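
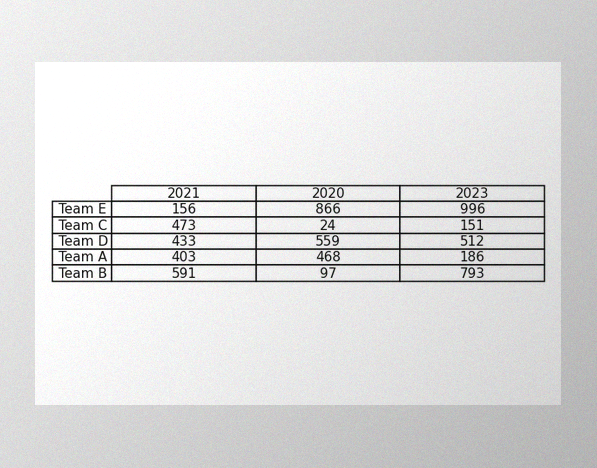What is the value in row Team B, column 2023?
793

The image has some photo noise and uneven lighting. The (Team B, 2023) cell reads 793.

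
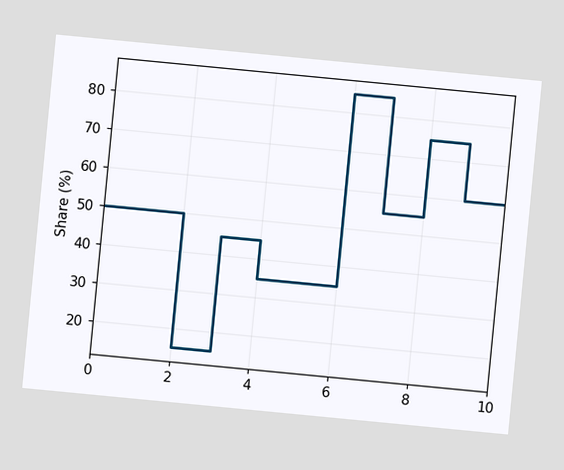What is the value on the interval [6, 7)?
The chart is tilted about 5° clockwise. On [6, 7) the step sits at 85%.

85%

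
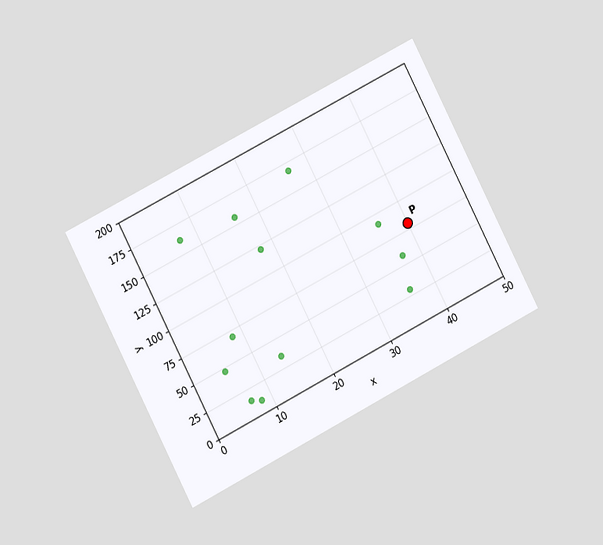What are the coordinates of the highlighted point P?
The chart is tilted about 27° counter-clockwise and viewed at a slight angle. Following the gridlines from P to each axis, P sits at (40, 80).

(40, 80)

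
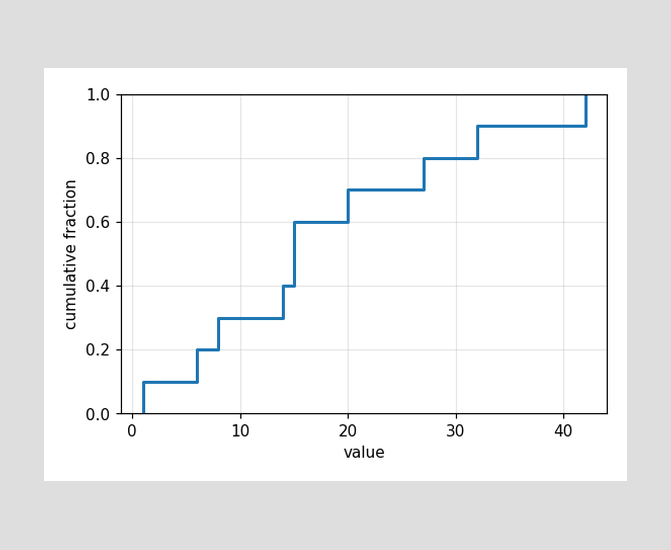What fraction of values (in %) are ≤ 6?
20%

At x=6 the ECDF step is at 20%.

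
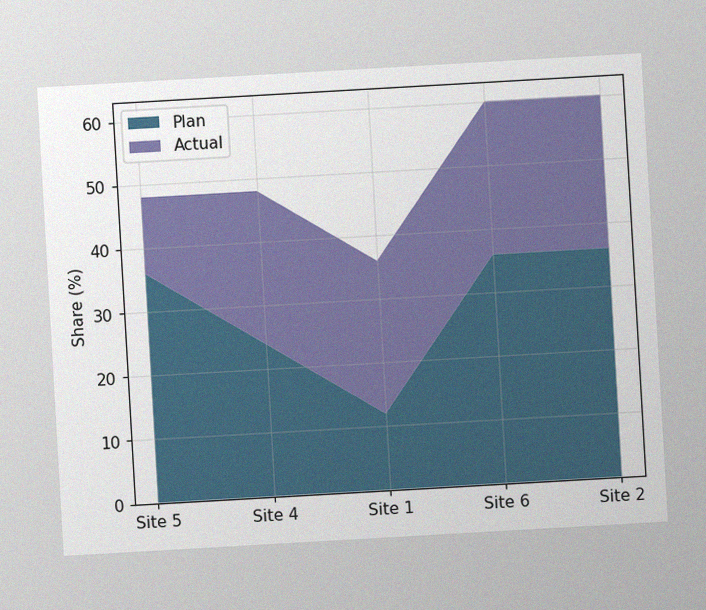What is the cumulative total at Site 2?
The chart is tilted about 3° counter-clockwise, with some photo noise. The stacked total at Site 2 reaches 60%.

60%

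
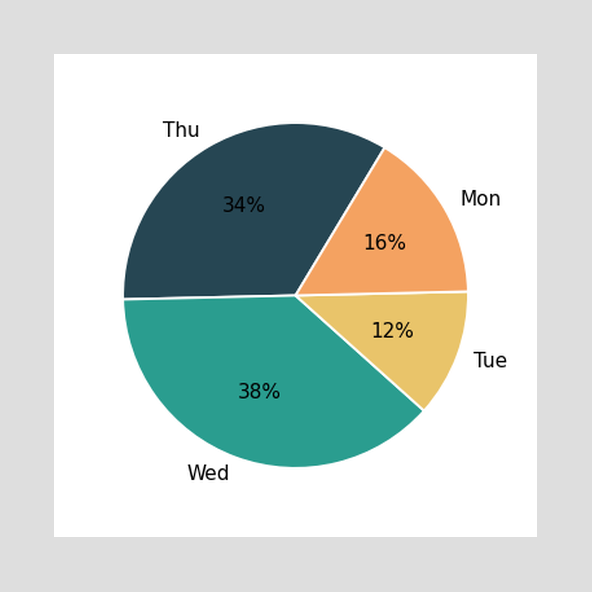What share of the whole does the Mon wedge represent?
The Mon slice takes up 16% of the pie.

16%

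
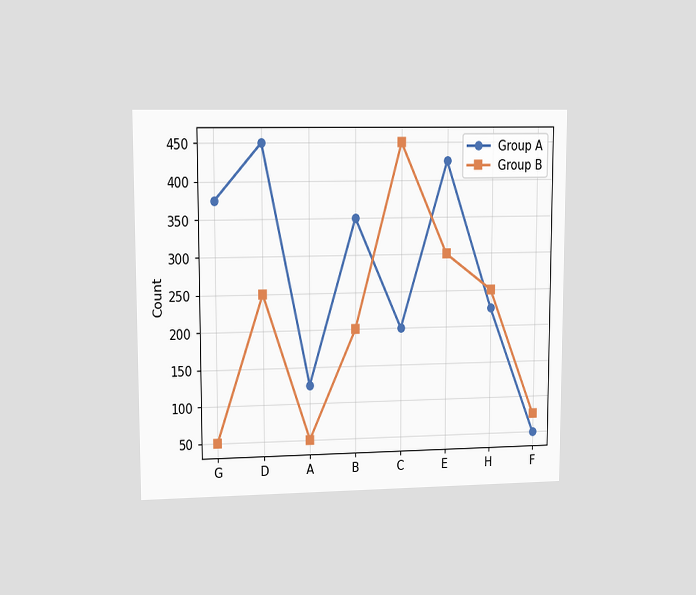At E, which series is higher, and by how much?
Group A, by 125

The chart is viewed at a slight angle. At E, Group A sits above the other line by 125.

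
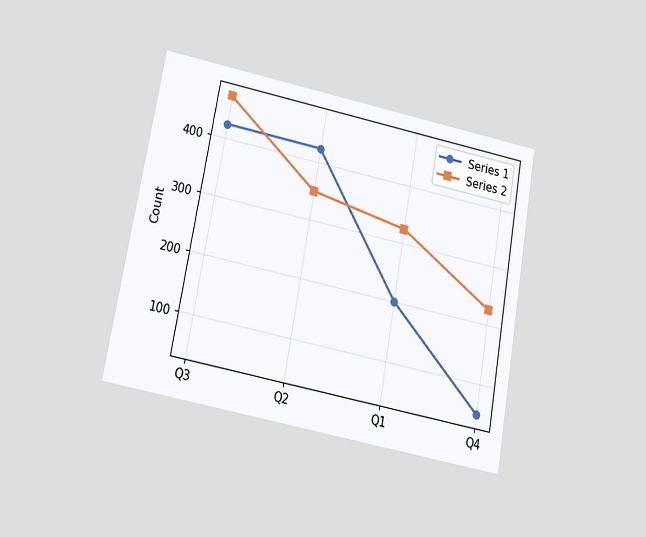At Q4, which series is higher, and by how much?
Series 2, by 175

The chart is tilted about 10° clockwise and viewed slightly from below. At Q4, Series 2 sits above the other line by 175.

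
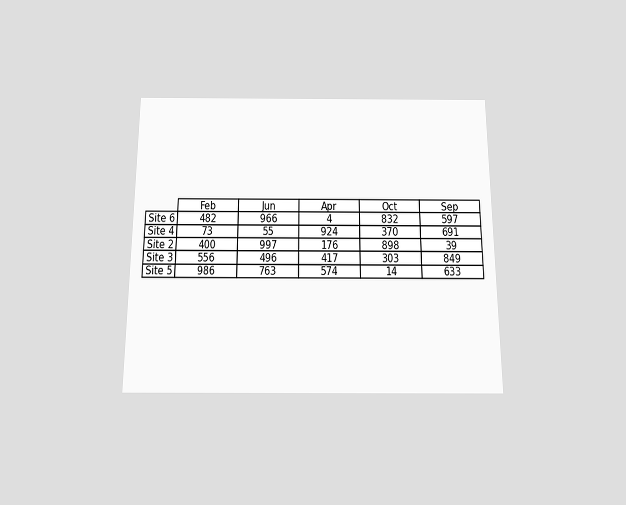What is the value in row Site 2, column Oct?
The chart is viewed slightly from below. The (Site 2, Oct) cell reads 898.

898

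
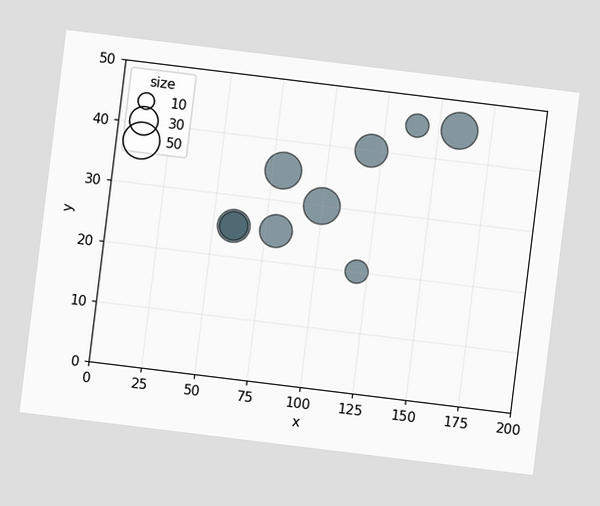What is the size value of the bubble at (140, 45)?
20

The chart is tilted about 7° clockwise. Matching the bubble at (140, 45) against the size legend gives 20.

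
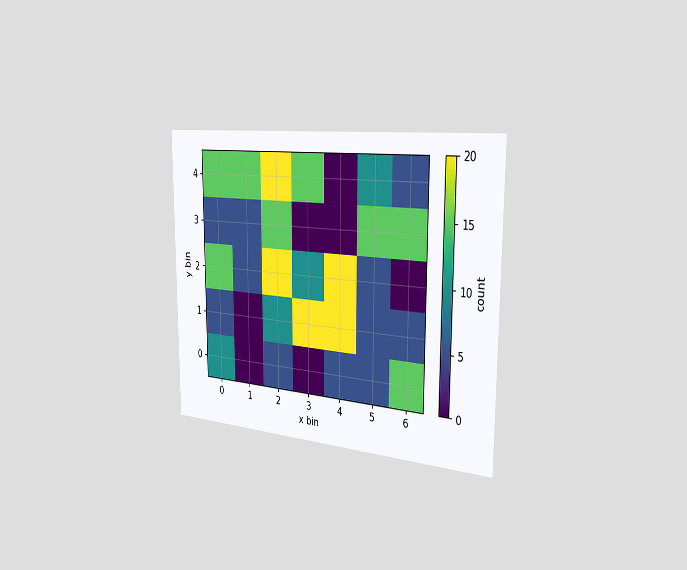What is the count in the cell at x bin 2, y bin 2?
20

The chart is viewed slightly from the right. Matching the cell (2, 2) against the colorbar gives 20.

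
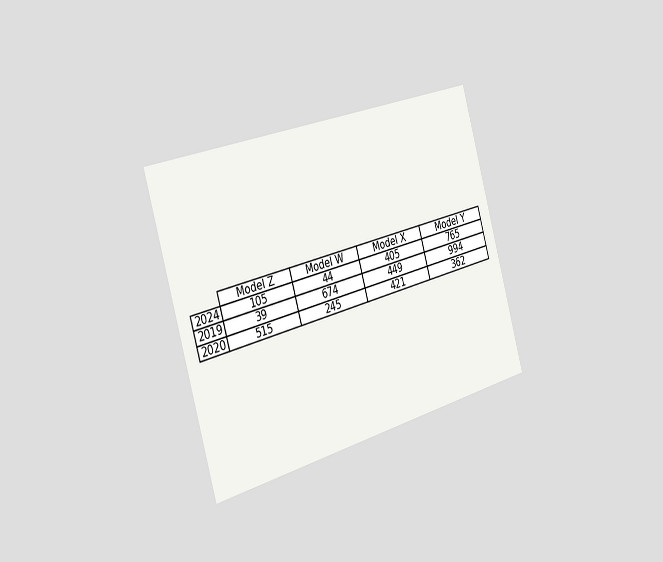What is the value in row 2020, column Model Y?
The chart is tilted about 16° counter-clockwise and viewed slightly from the left. The (2020, Model Y) cell reads 362.

362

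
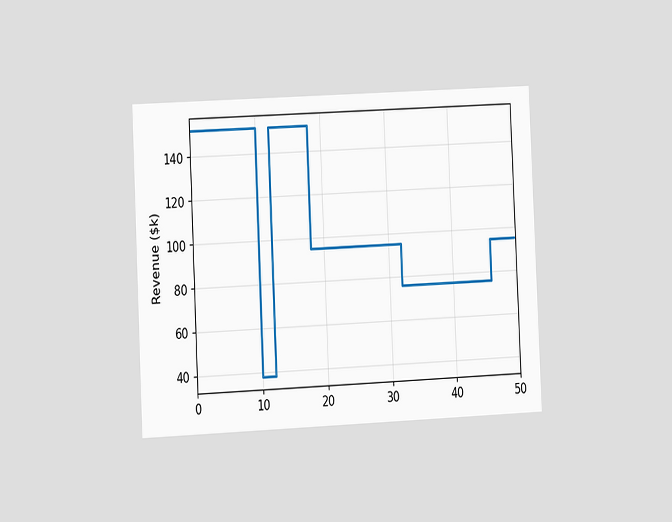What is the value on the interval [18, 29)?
$95k

The chart is tilted about 3° counter-clockwise and viewed slightly from the left. On [18, 29) the step sits at $95k.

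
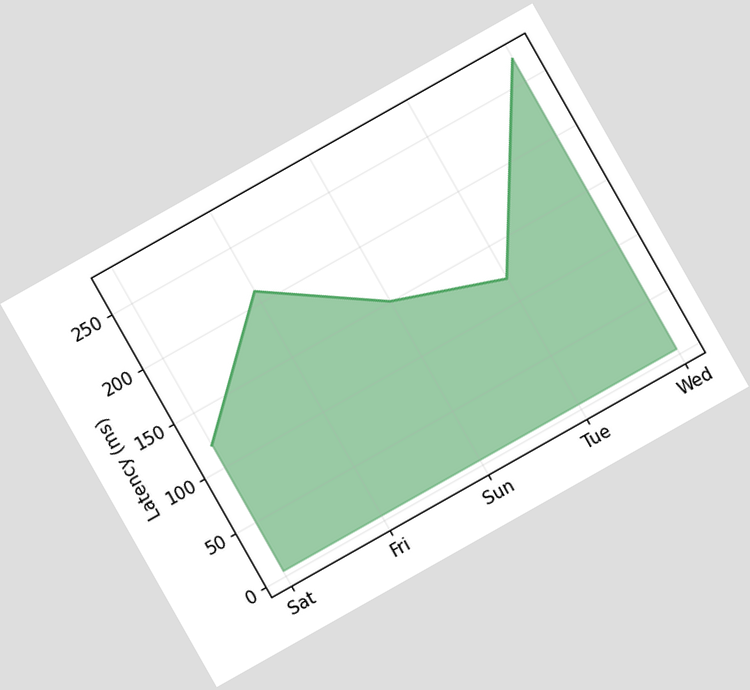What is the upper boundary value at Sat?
The chart is tilted about 29° counter-clockwise. At Sat the upper boundary is at 120ms.

120ms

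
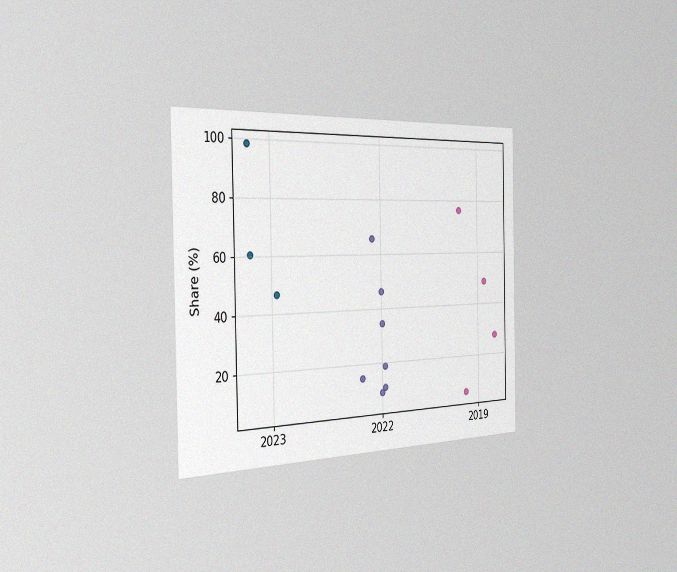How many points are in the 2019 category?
4

The chart is viewed slightly from the left, with some photo noise. Counting the markers in the 2019 column gives 4.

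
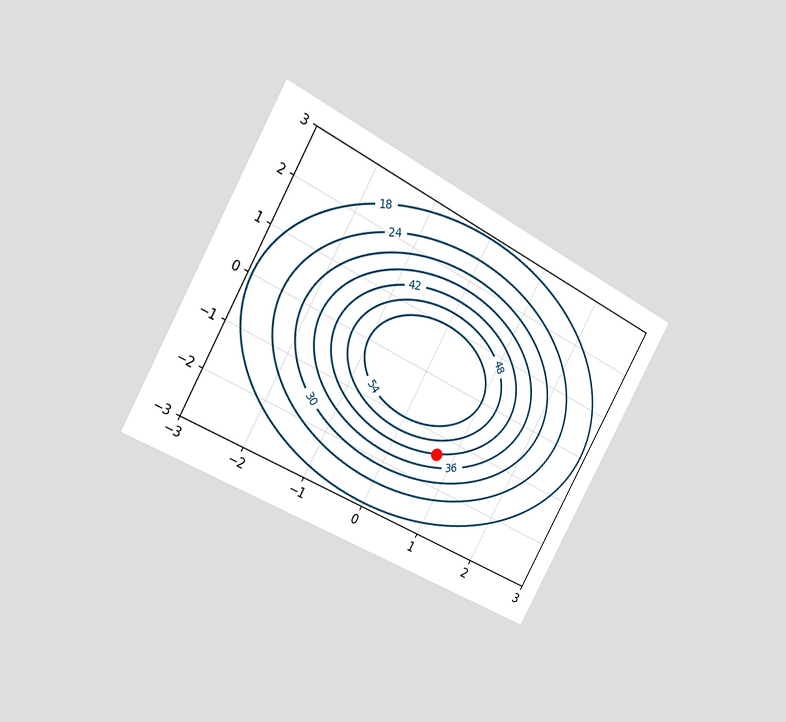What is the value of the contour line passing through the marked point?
The chart is tilted about 29° clockwise and viewed slightly from the left. The marked point sits on the contour labelled 42.

42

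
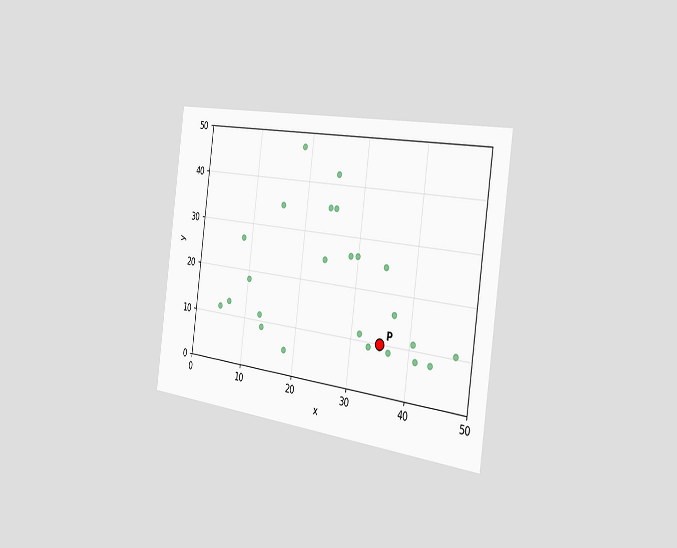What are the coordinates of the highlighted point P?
The chart is tilted about 8° clockwise and viewed slightly from the right. Following the gridlines from P to each axis, P sits at (35, 10).

(35, 10)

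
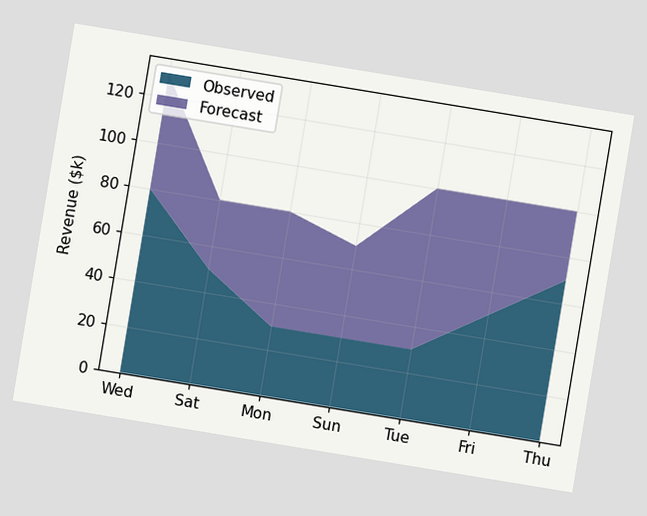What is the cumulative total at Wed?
The chart is tilted about 9° clockwise. The stacked total at Wed reaches $130k.

$130k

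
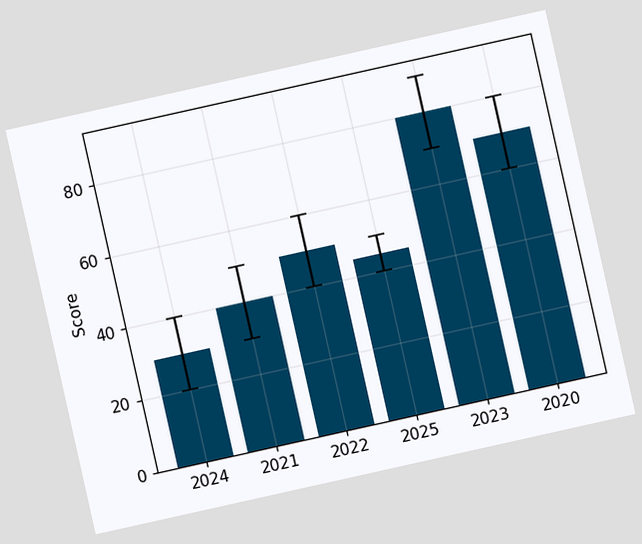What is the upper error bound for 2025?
50

The chart is tilted about 13° counter-clockwise. The 2025 bar's upper whisker reaches 50.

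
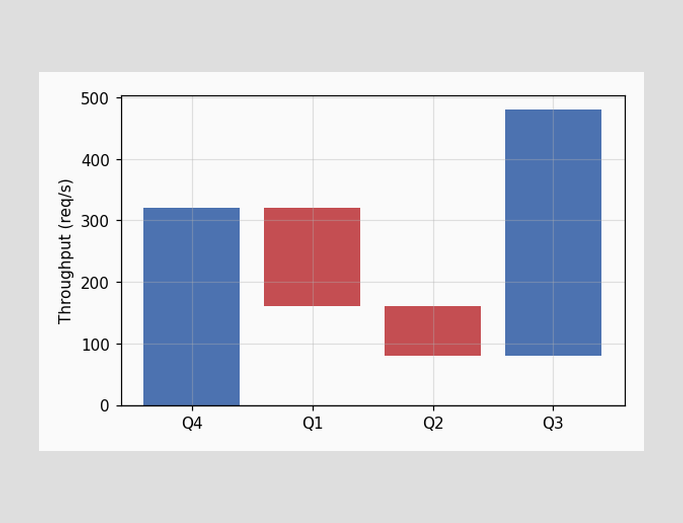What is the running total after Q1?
160req/s

After Q1 the running total reaches 160req/s.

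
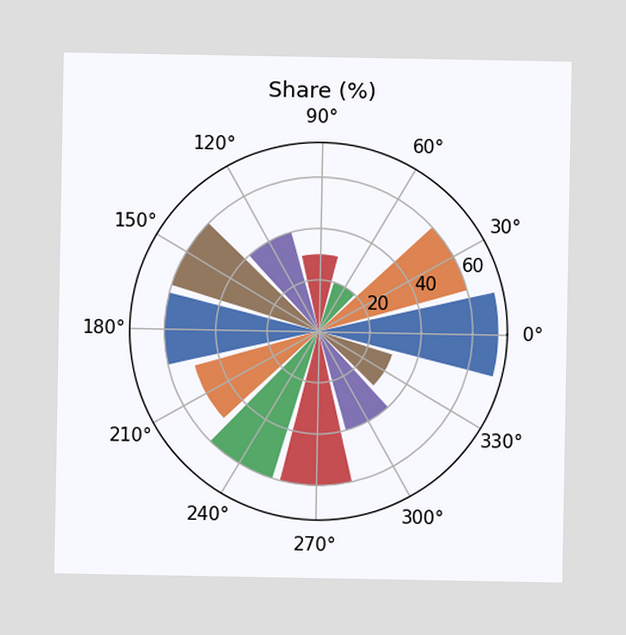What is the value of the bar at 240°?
The bar at 240° reaches 60% on the radial axis.

60%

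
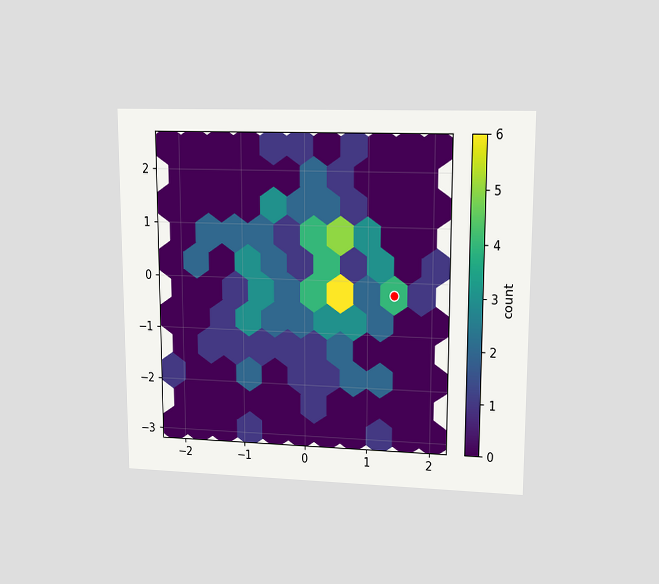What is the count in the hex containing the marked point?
4

The chart is viewed at a slight angle. The marked hex reads 4 on the colorbar.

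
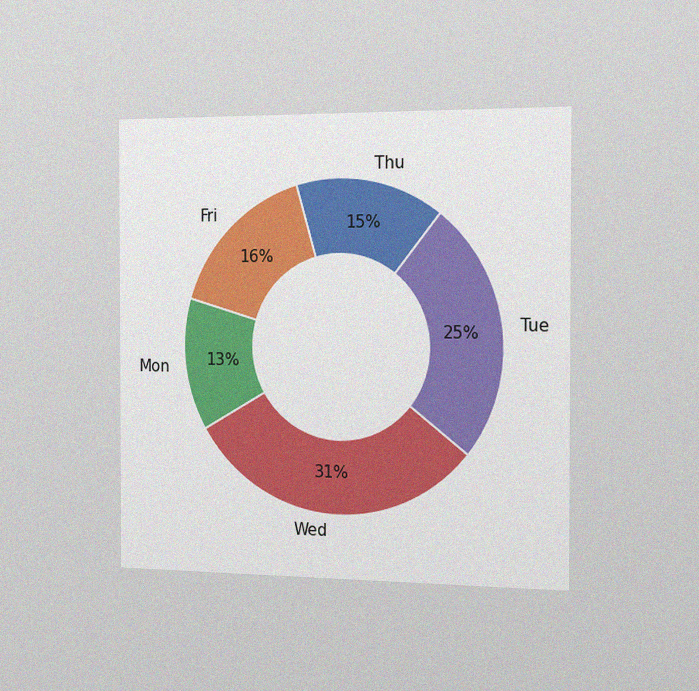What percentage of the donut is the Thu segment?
15%

The chart is viewed slightly from the right, with some photo noise. The Thu segment takes up 15% of the ring.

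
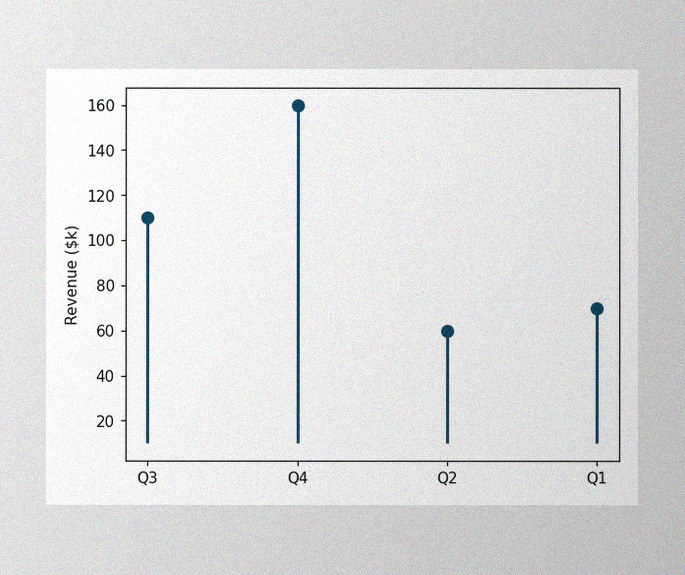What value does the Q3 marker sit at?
$110k

The image has some photo noise and uneven lighting. The Q3 marker sits at $110k.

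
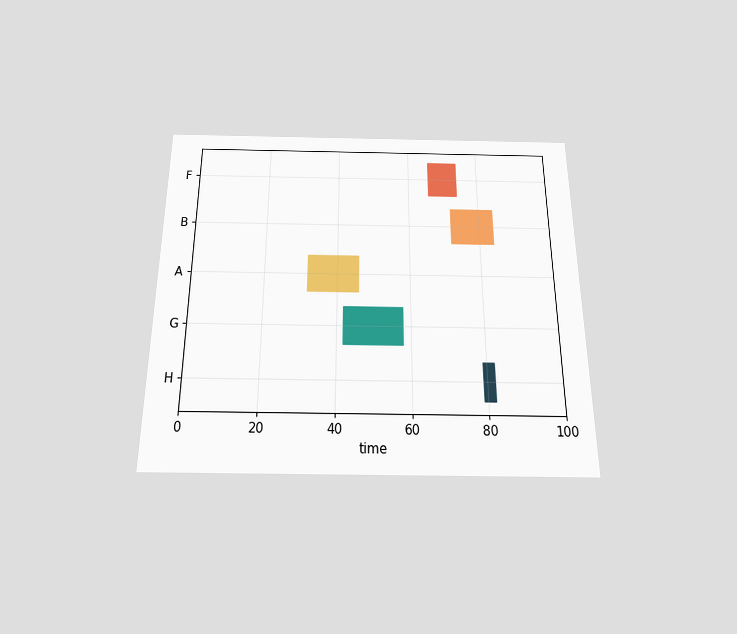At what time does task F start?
The chart is viewed slightly from below. The F bar begins at t=66.

66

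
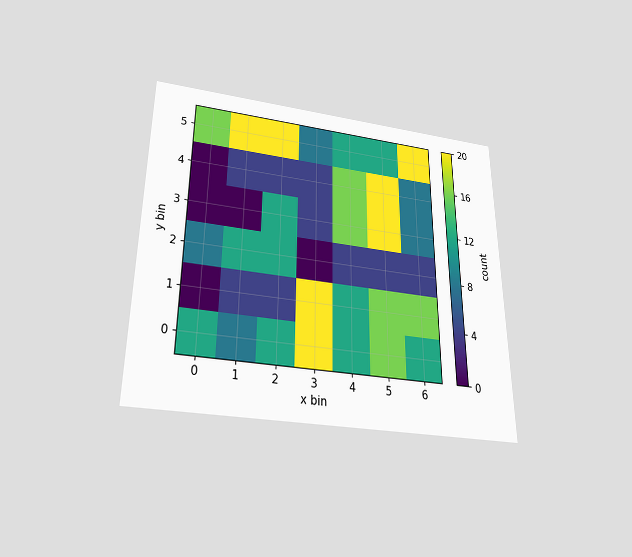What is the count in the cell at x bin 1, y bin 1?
4

The chart is viewed slightly from below. Matching the cell (1, 1) against the colorbar gives 4.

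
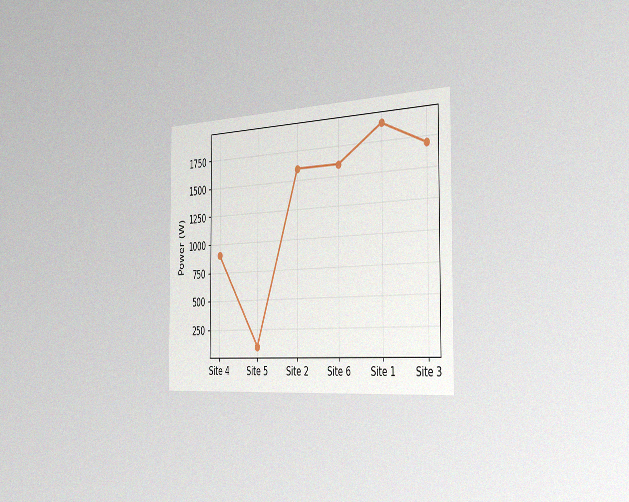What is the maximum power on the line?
1900W

The chart is viewed slightly from the right, with some photo noise. The highest point is at Site 1, and reading across to the y-axis gives 1900W.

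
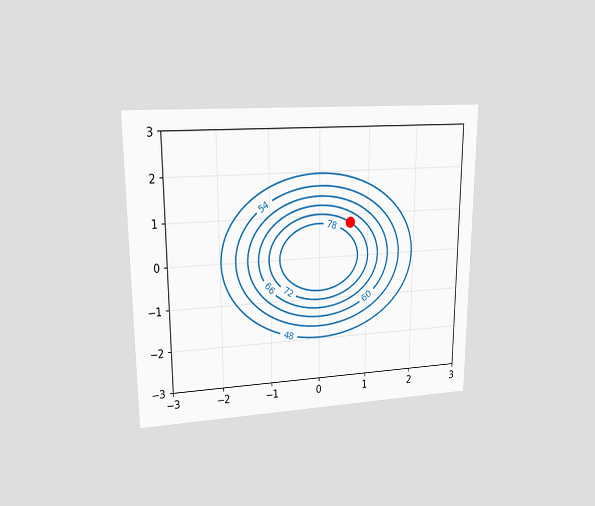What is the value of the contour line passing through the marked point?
The chart is viewed at a slight angle. The marked point sits on the contour labelled 72.

72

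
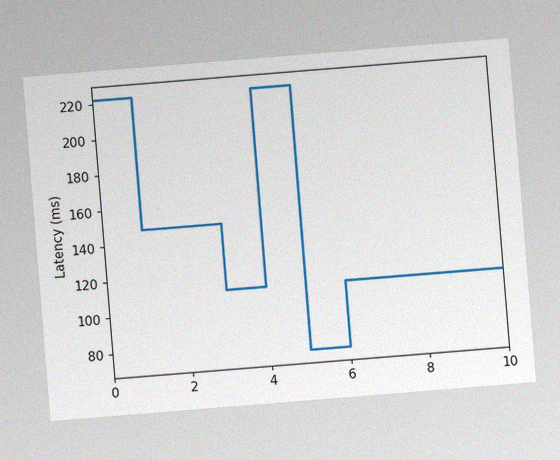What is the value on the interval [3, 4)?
111ms

The chart is tilted about 5° counter-clockwise, with some photo noise. On [3, 4) the step sits at 111ms.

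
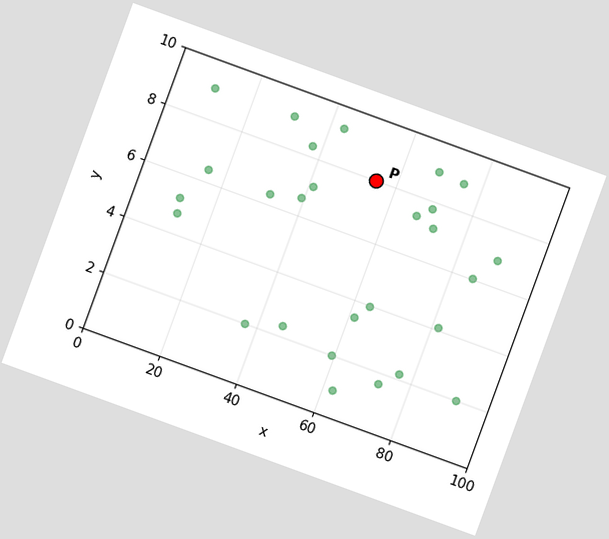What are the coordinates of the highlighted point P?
(55, 8)

The chart is tilted about 20° clockwise. Following the gridlines from P to each axis, P sits at (55, 8).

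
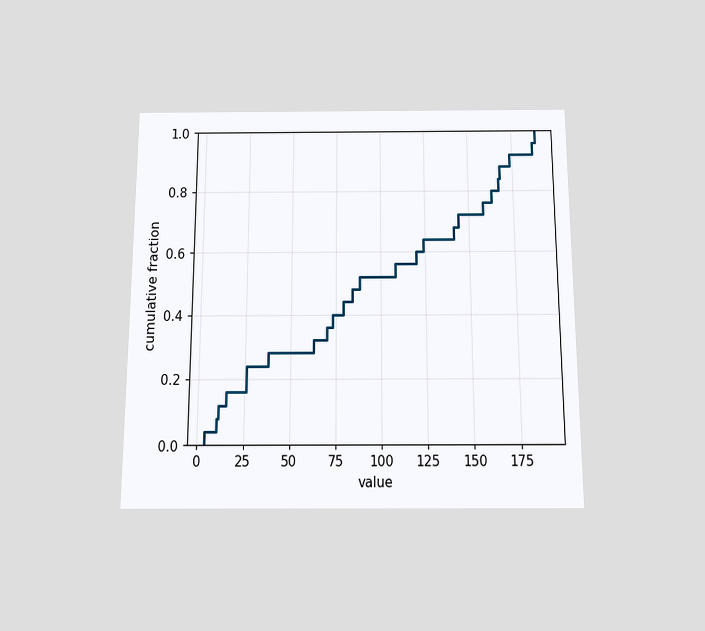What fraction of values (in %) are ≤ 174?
92%

The chart is viewed slightly from below. At x=174 the ECDF step is at 92%.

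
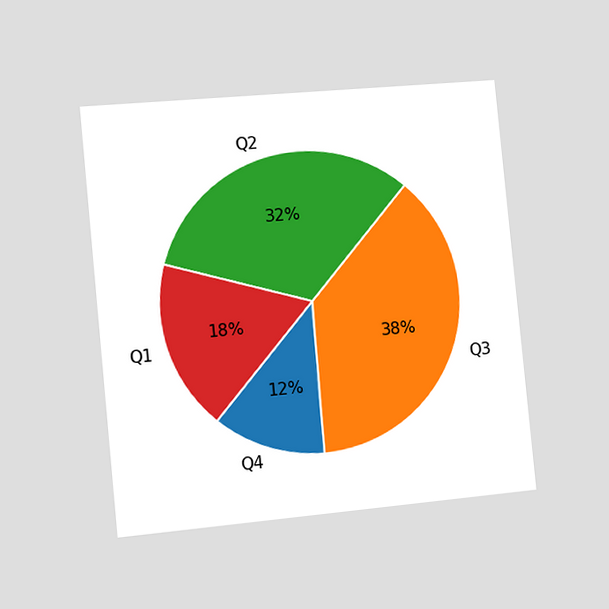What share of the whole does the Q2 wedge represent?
32%

The chart is tilted about 6° counter-clockwise and viewed slightly from the left. The Q2 slice takes up 32% of the pie.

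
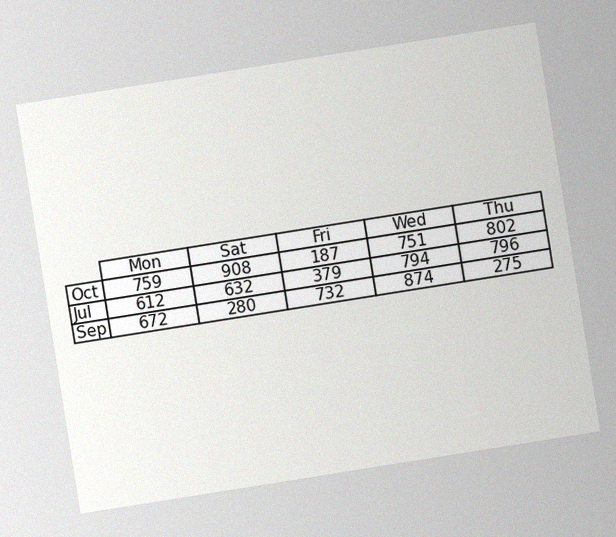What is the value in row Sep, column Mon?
672

The chart is tilted about 9° counter-clockwise, with some photo noise. The (Sep, Mon) cell reads 672.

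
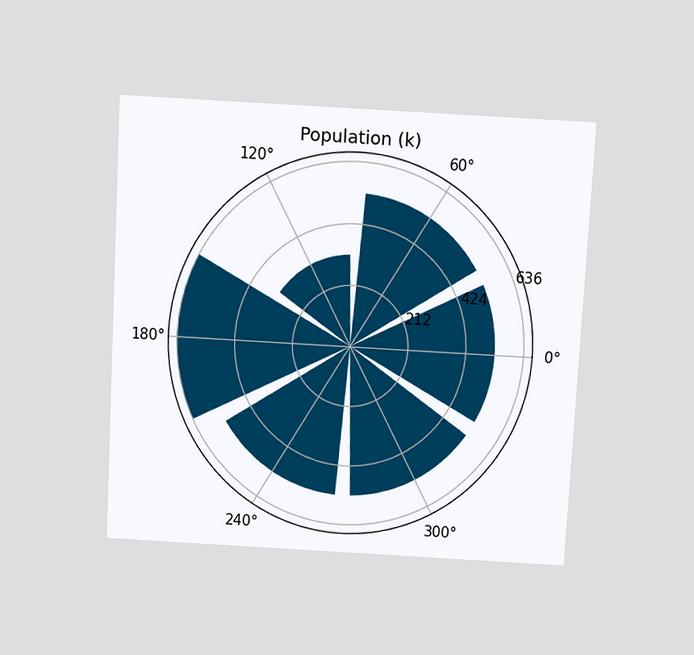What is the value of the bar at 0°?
The chart is tilted about 3° clockwise and viewed slightly from above. The bar at 0° reaches 530k on the radial axis.

530k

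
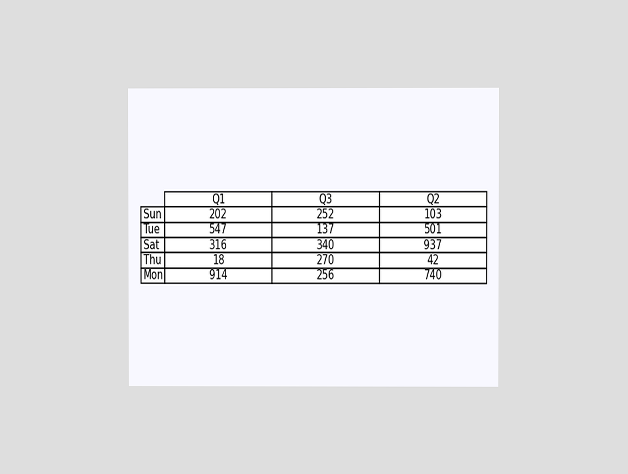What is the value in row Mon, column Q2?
The chart is viewed at a slight angle. The (Mon, Q2) cell reads 740.

740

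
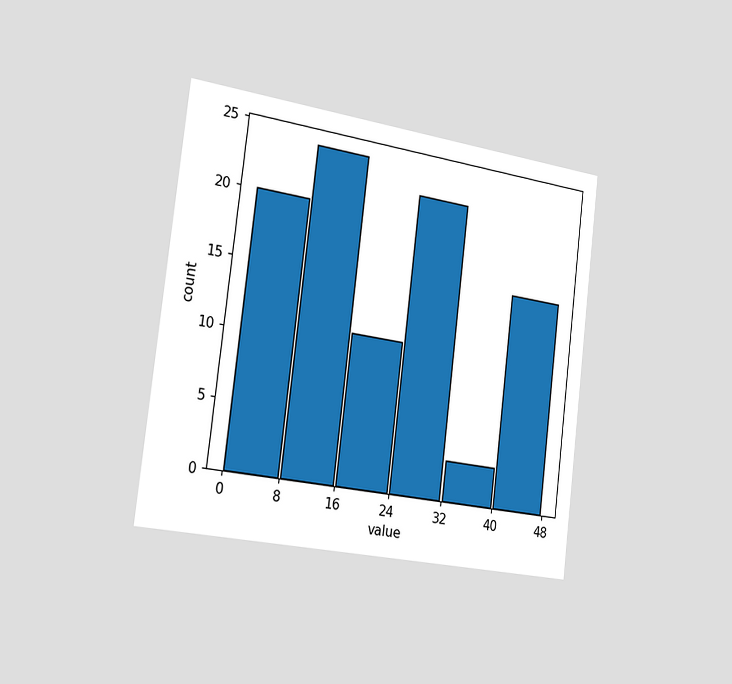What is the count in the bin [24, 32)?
The chart is tilted about 7° clockwise and viewed slightly from the left. The [24, 32) bin has height 22.

22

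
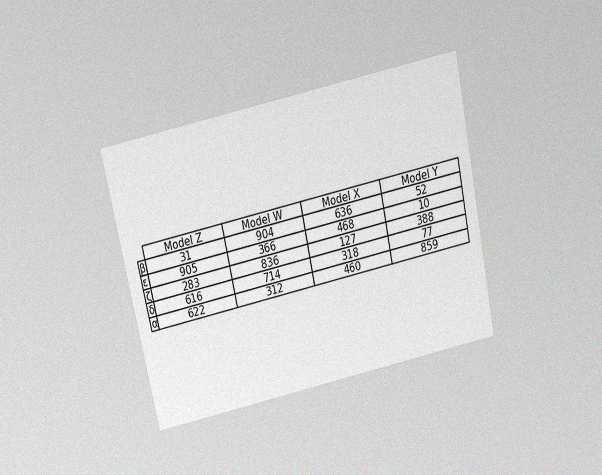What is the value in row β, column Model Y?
The chart is tilted about 12° counter-clockwise and viewed slightly from above, with some photo noise. The (β, Model Y) cell reads 52.

52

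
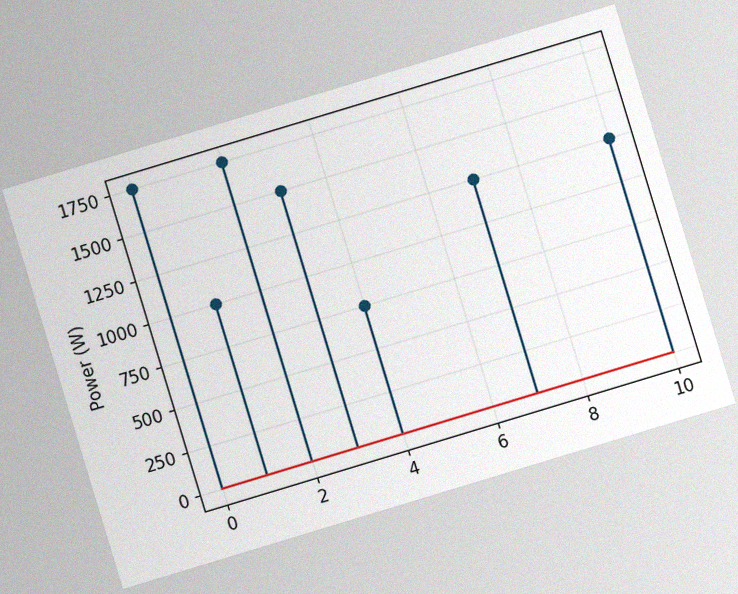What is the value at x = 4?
750W

The chart is tilted about 17° counter-clockwise, with some photo noise. The stem at x=4 reaches 750W.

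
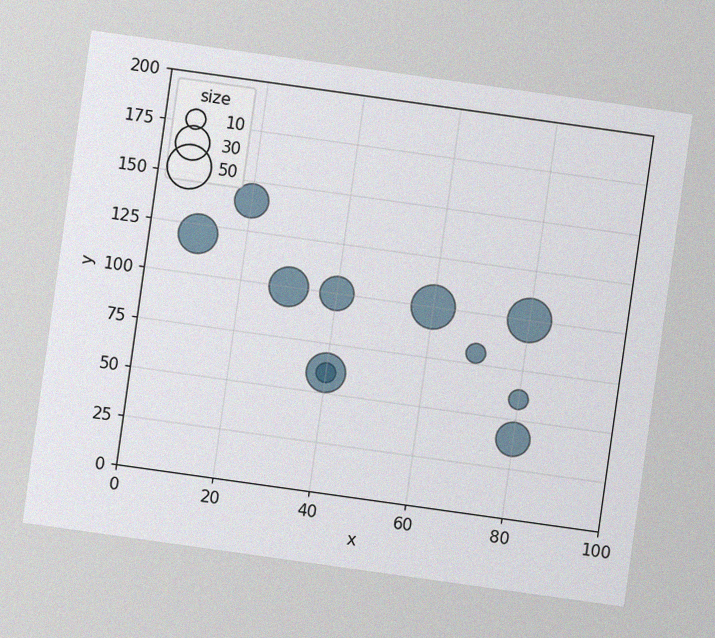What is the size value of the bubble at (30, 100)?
40

The chart is tilted about 8° clockwise, with some photo noise. Matching the bubble at (30, 100) against the size legend gives 40.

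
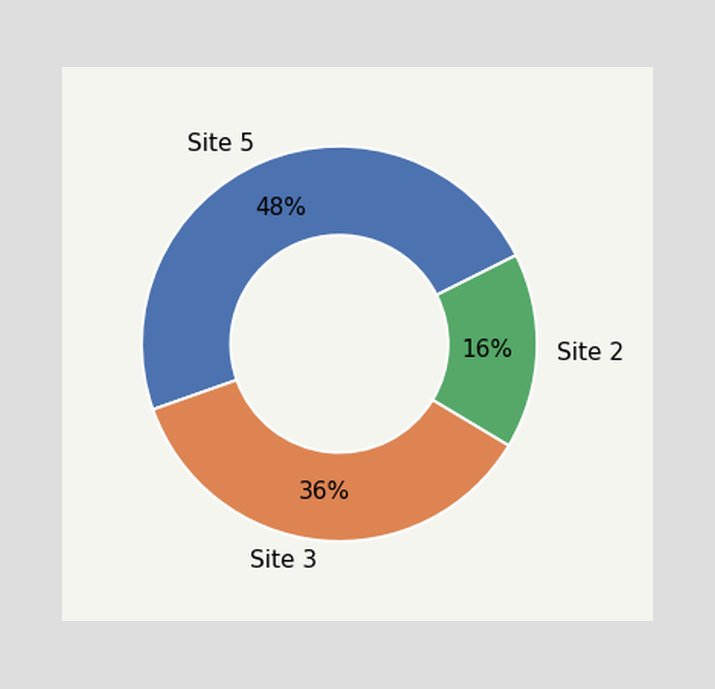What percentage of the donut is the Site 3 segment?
36%

The Site 3 segment takes up 36% of the ring.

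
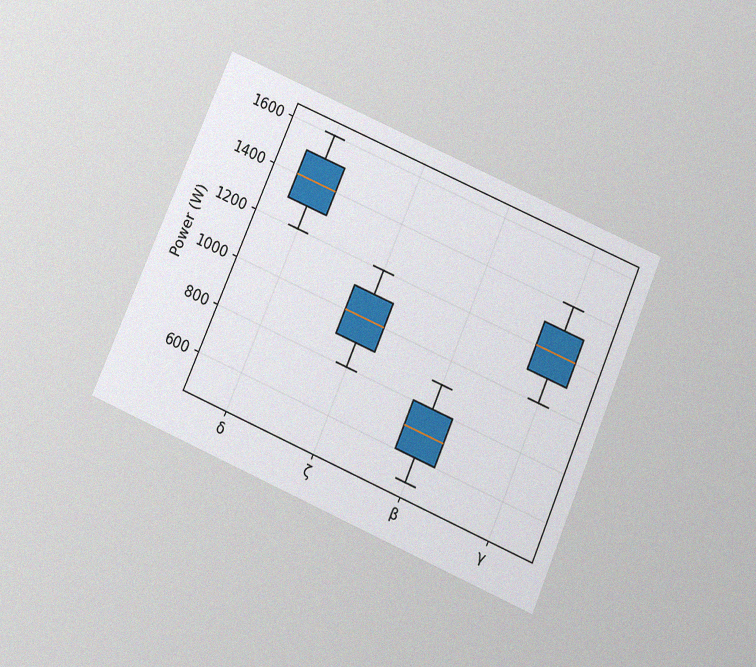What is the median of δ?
The chart is tilted about 23° clockwise and viewed slightly from below, with some photo noise. The median line in the δ box sits at 1400W.

1400W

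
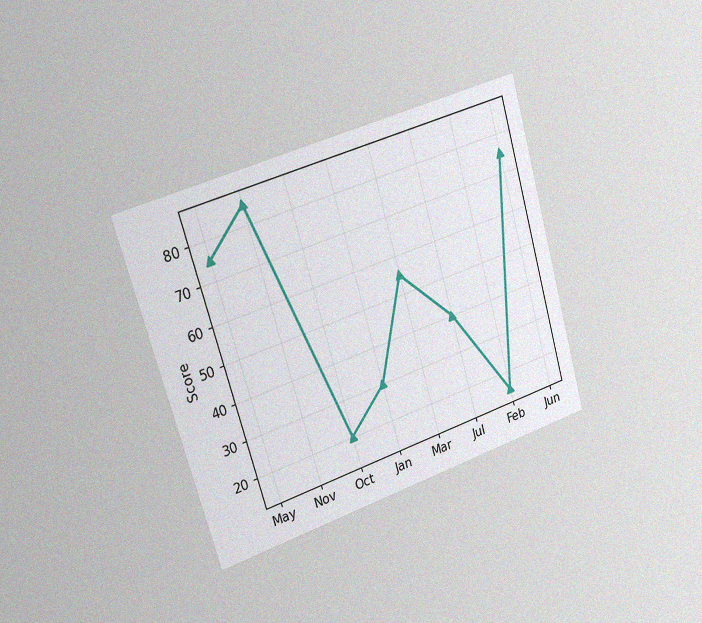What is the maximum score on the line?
The chart is tilted about 16° counter-clockwise and viewed slightly from the left, with some photo noise. The highest point is at Nov, and reading across to the y-axis gives 85.

85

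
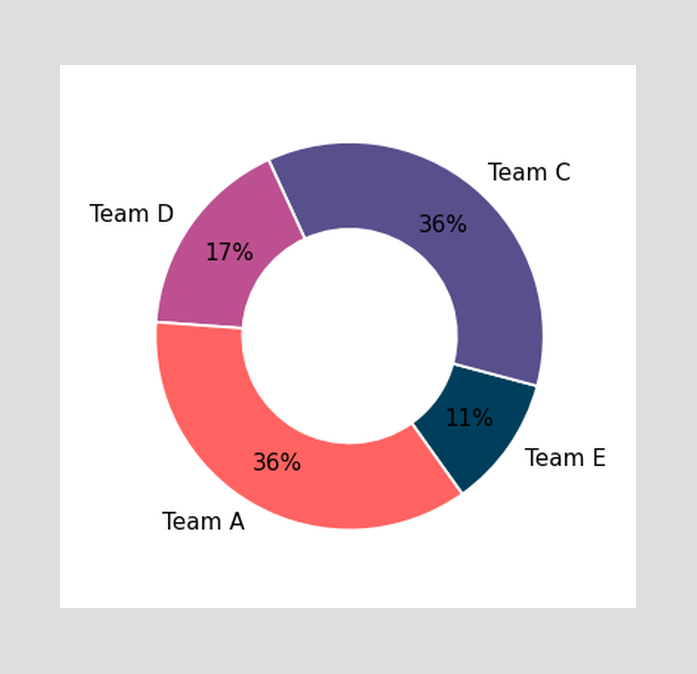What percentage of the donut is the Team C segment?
36%

The Team C segment takes up 36% of the ring.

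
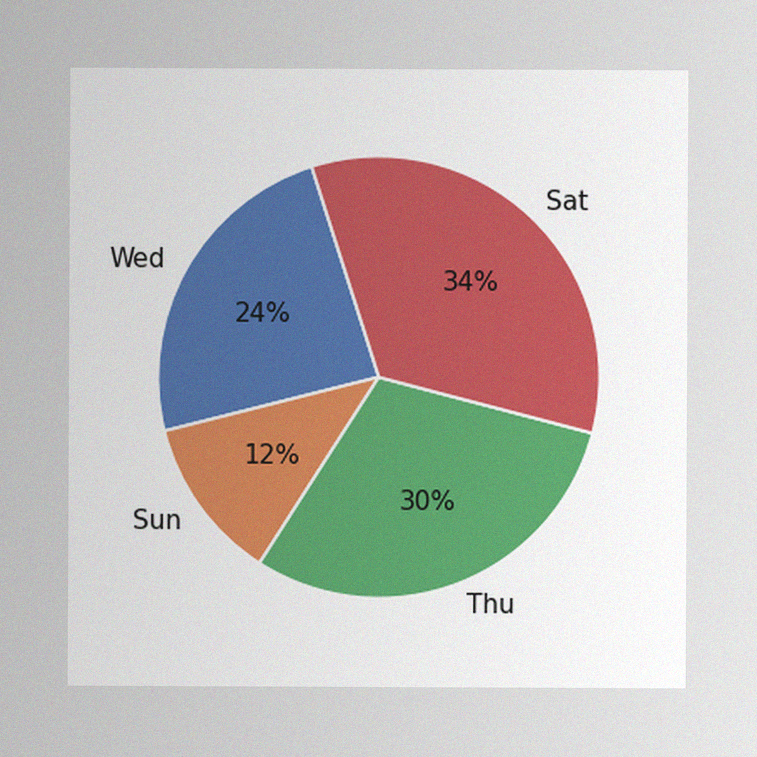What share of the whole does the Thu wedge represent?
The image has some photo noise and uneven lighting. The Thu slice takes up 30% of the pie.

30%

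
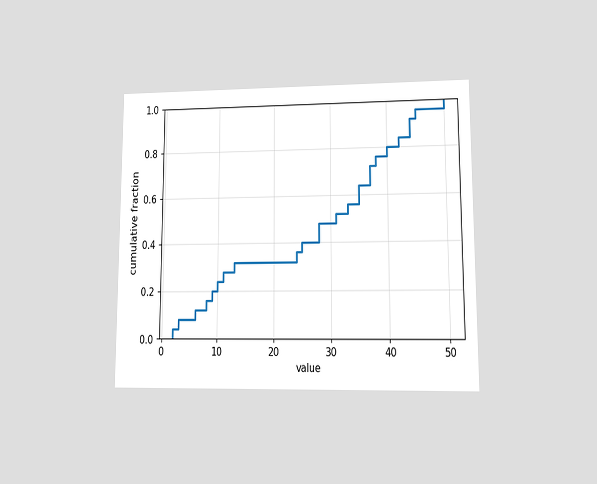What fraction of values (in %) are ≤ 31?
The chart is viewed at a slight angle. At x=31 the ECDF step is at 52%.

52%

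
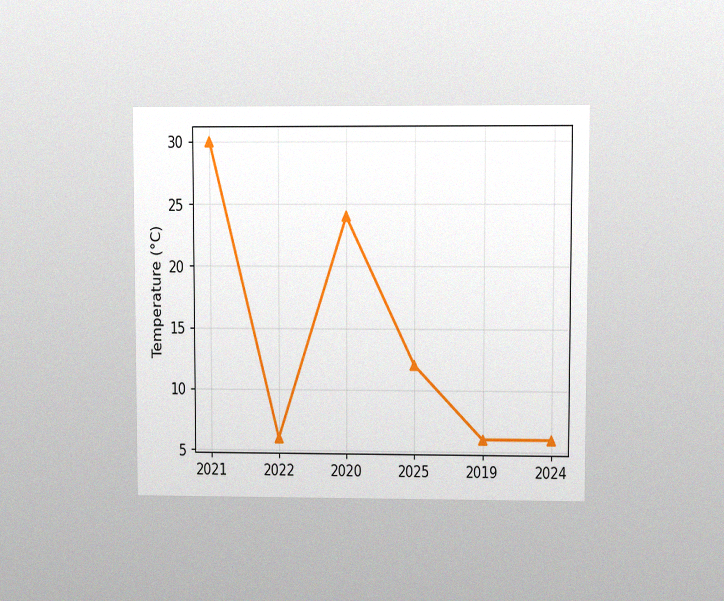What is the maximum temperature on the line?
The chart is viewed at a slight angle, with some photo noise. The highest point is at 2021, and reading across to the y-axis gives 30°C.

30°C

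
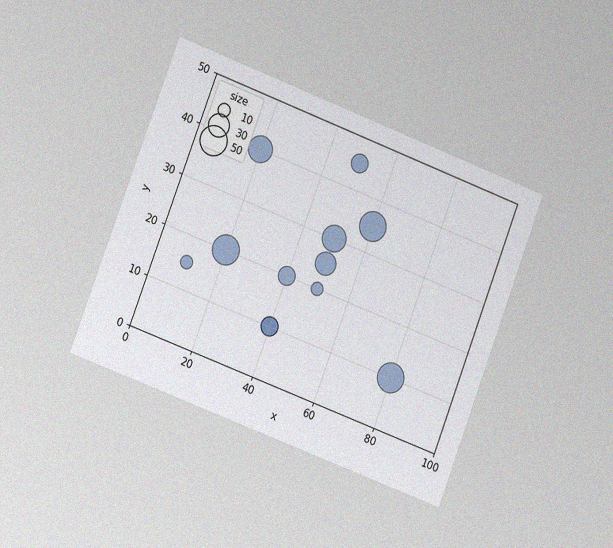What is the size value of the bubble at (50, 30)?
The chart is tilted about 21° clockwise and viewed at a slight angle, with some photo noise. Matching the bubble at (50, 30) against the size legend gives 40.

40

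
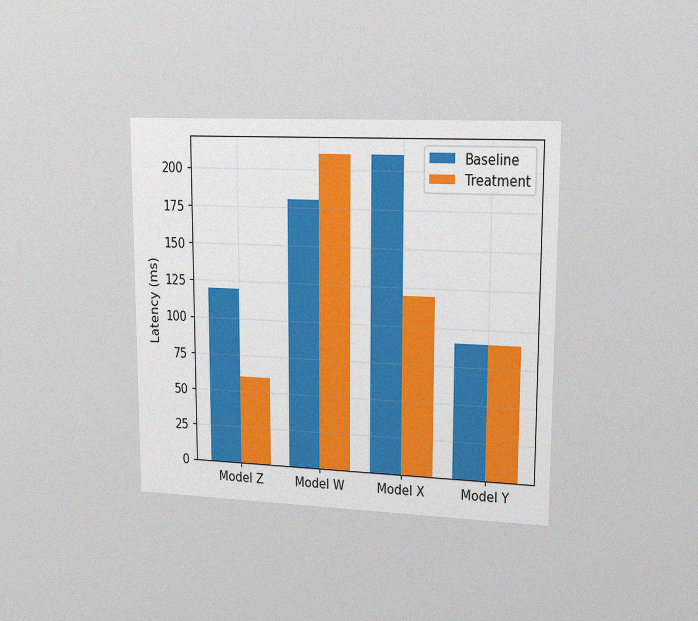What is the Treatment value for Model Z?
60ms

The chart is viewed slightly from the right, with some photo noise. The Treatment bar at Model Z reaches 60ms on the y-axis.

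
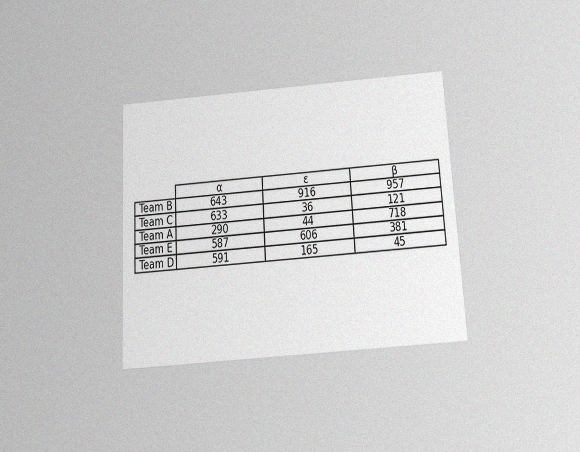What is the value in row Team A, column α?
The chart is tilted about 3° counter-clockwise and viewed slightly from below, with some photo noise. The (Team A, α) cell reads 290.

290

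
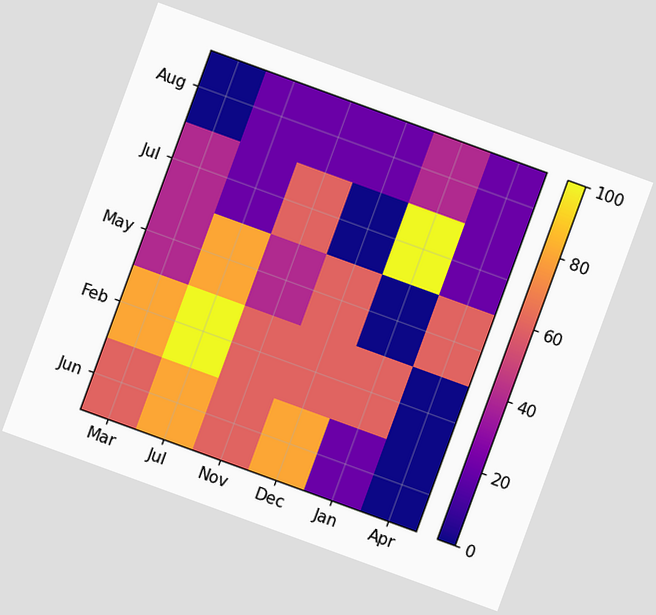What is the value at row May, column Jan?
0

The chart is tilted about 20° clockwise. Matching cell (May, Jan) against the colorbar gives 0.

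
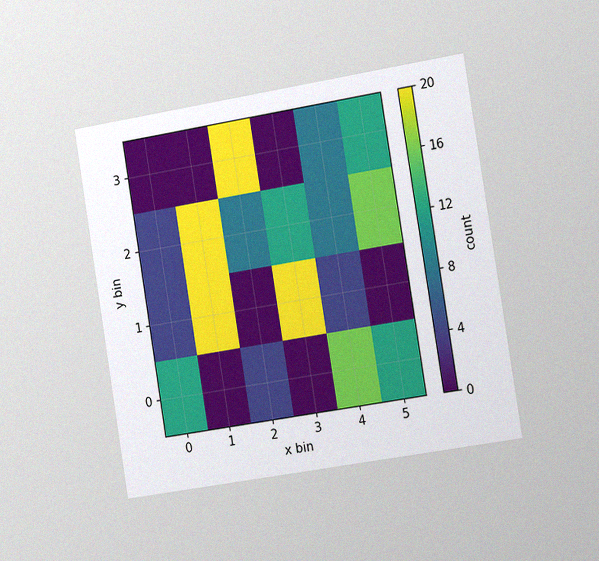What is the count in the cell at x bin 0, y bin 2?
4

The chart is tilted about 9° counter-clockwise and viewed slightly from the right, with some photo noise. Matching the cell (0, 2) against the colorbar gives 4.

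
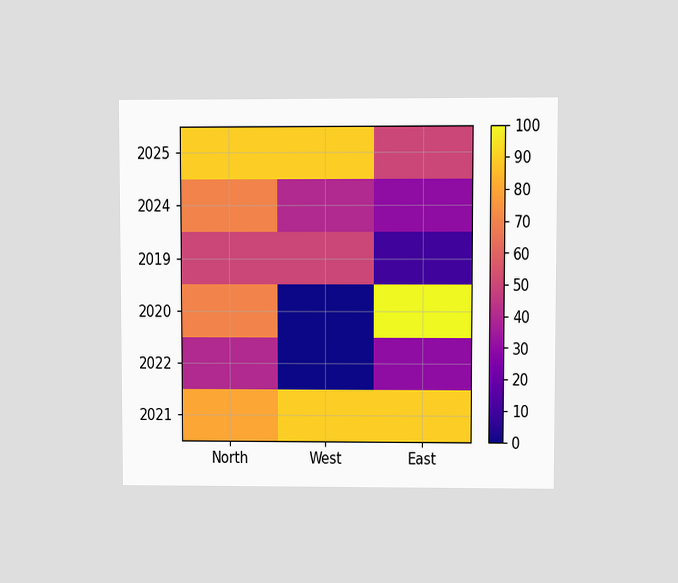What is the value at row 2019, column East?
10

The chart is viewed at a slight angle. Matching cell (2019, East) against the colorbar gives 10.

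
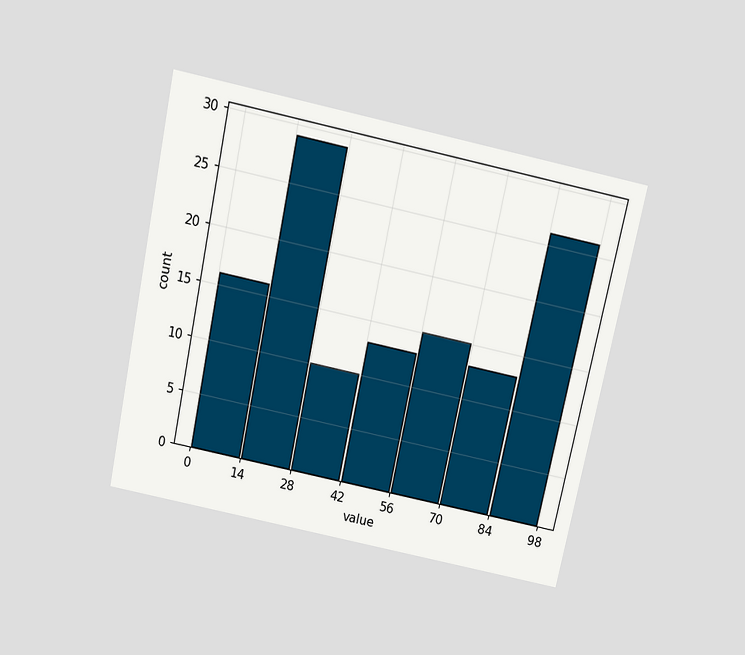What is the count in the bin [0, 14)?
The chart is tilted about 12° clockwise and viewed slightly from above. The [0, 14) bin has height 16.

16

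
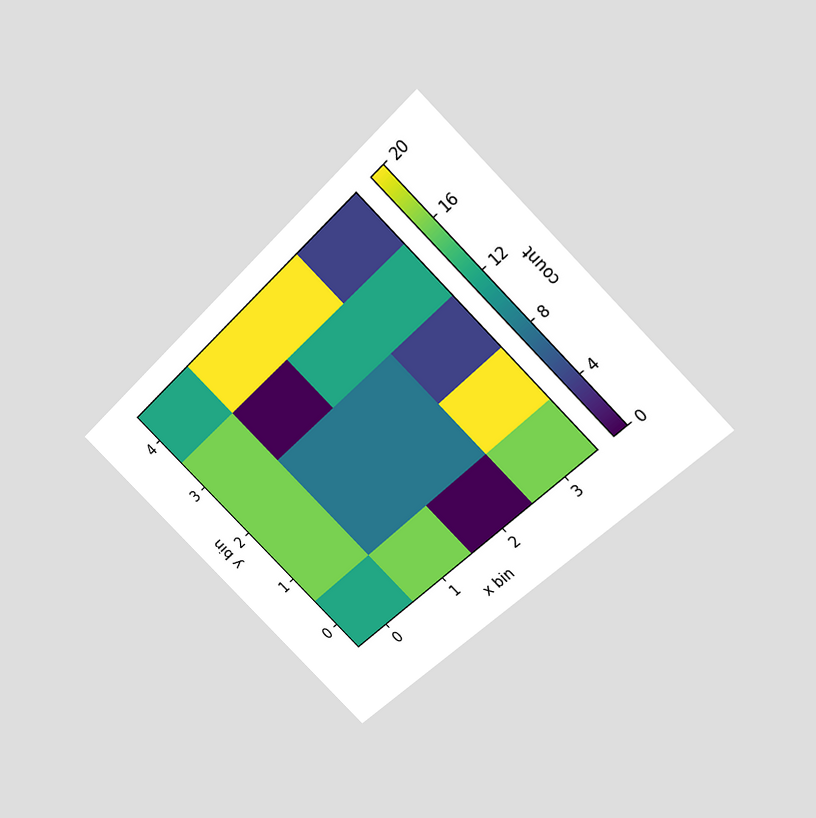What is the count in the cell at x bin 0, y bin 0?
The chart is tilted about 45° counter-clockwise and viewed slightly from above. Matching the cell (0, 0) against the colorbar gives 12.

12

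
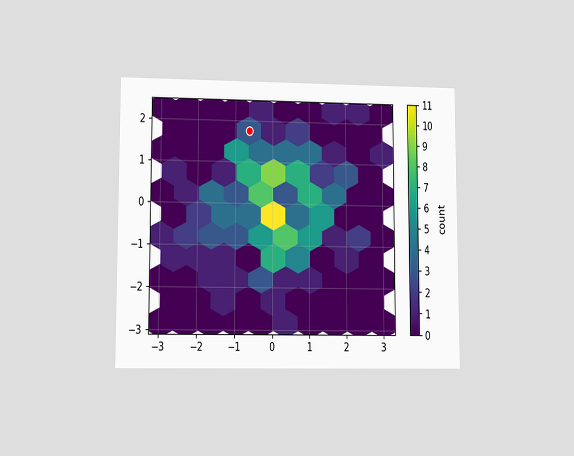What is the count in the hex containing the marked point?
3

The chart is viewed at a slight angle. The marked hex reads 3 on the colorbar.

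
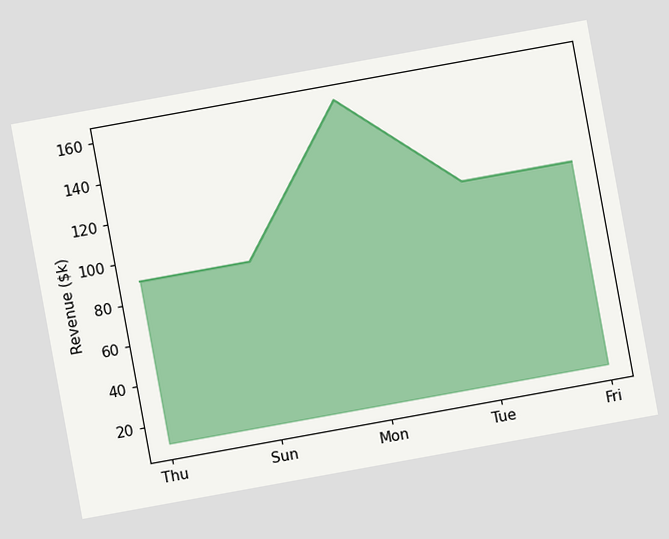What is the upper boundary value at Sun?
The chart is tilted about 10° counter-clockwise. At Sun the upper boundary is at $90k.

$90k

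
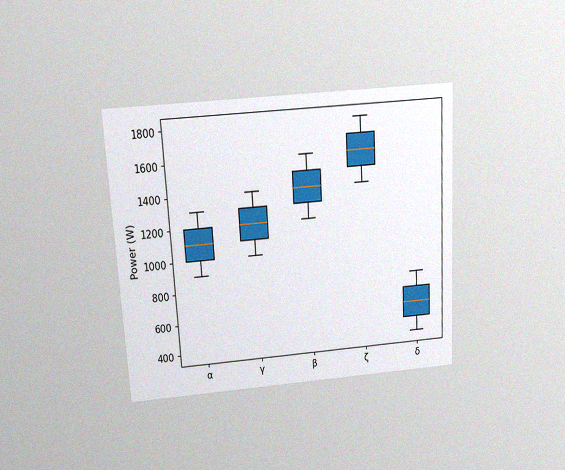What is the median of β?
The chart is tilted about 3° counter-clockwise and viewed slightly from above, with some photo noise. The median line in the β box sits at 1400W.

1400W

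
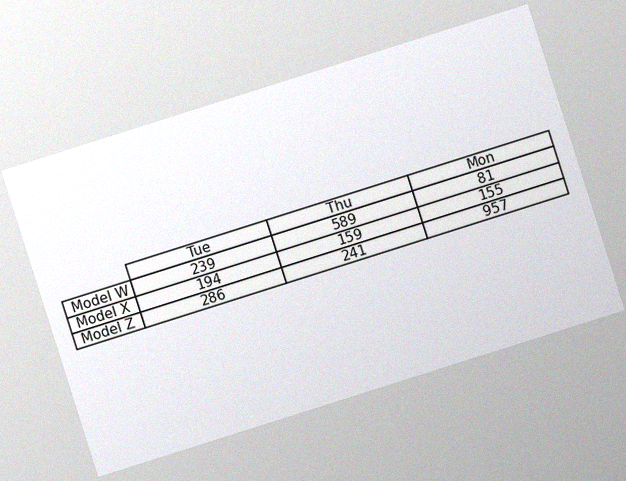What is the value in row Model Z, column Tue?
286

The chart is tilted about 18° counter-clockwise, with some photo noise. The (Model Z, Tue) cell reads 286.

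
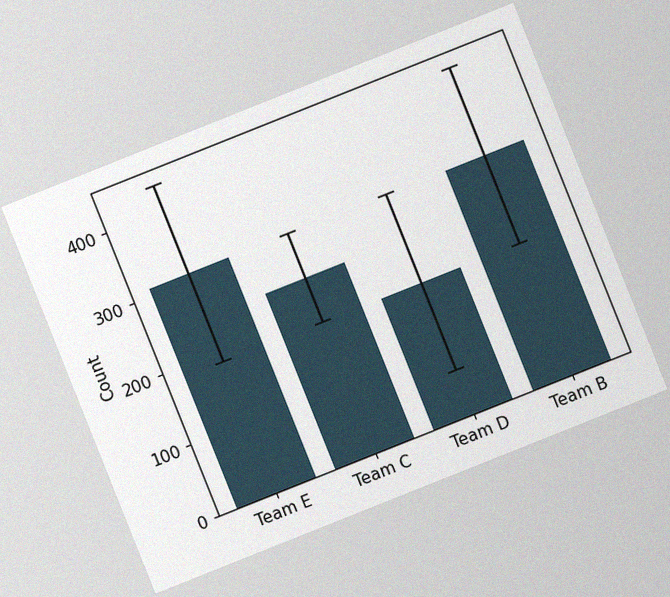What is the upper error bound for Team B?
The chart is tilted about 22° counter-clockwise, with some photo noise. The Team B bar's upper whisker reaches 434.

434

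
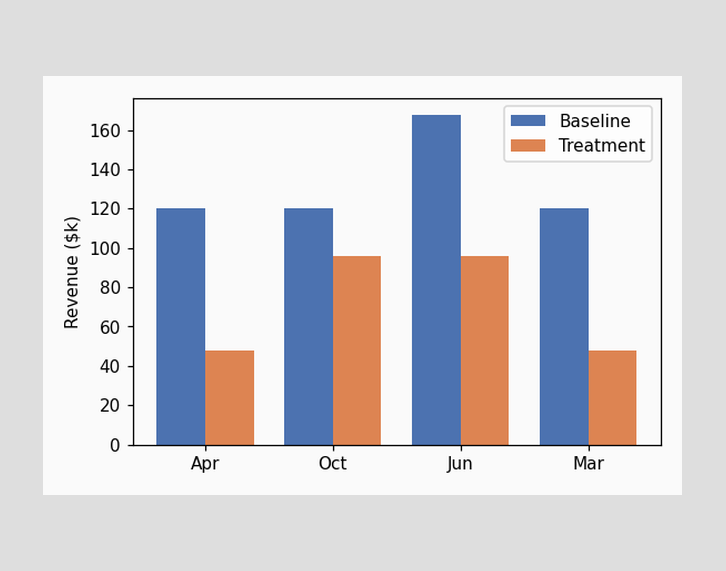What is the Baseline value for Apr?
The Baseline bar at Apr reaches $120k on the y-axis.

$120k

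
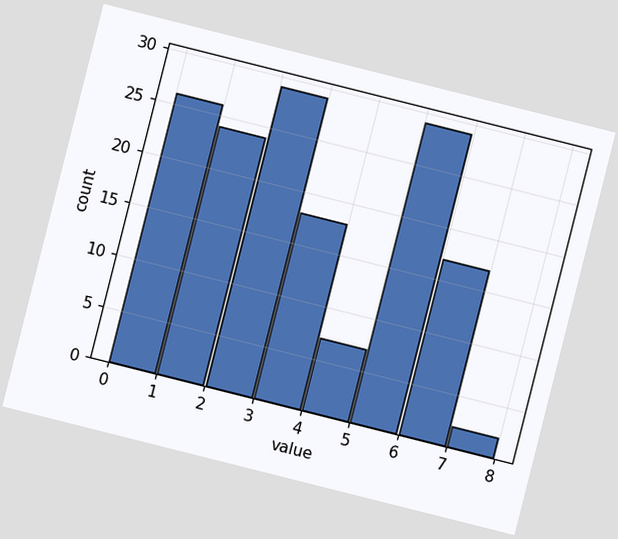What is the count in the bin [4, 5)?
7

The chart is tilted about 14° clockwise. The [4, 5) bin has height 7.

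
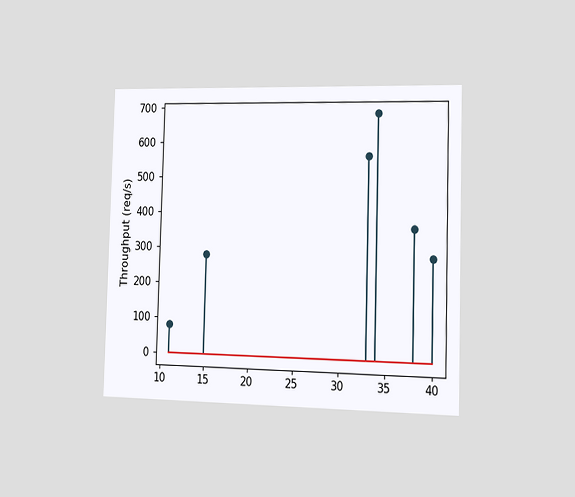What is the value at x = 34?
The chart is viewed slightly from the right. The stem at x=34 reaches 680req/s.

680req/s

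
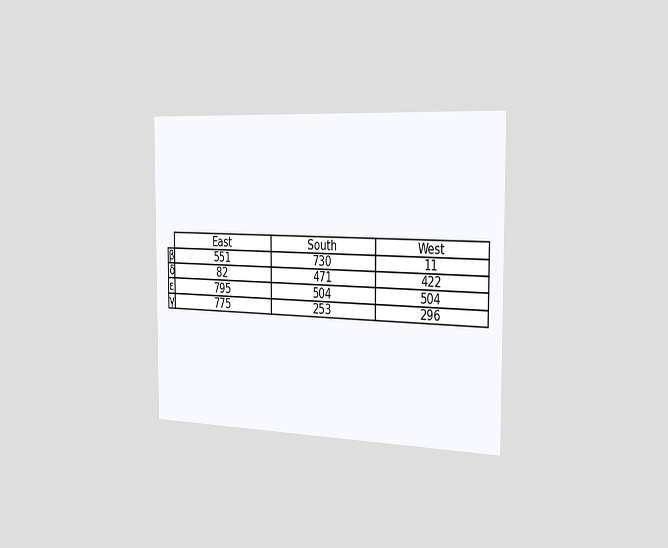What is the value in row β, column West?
The chart is viewed slightly from the right. The (β, West) cell reads 11.

11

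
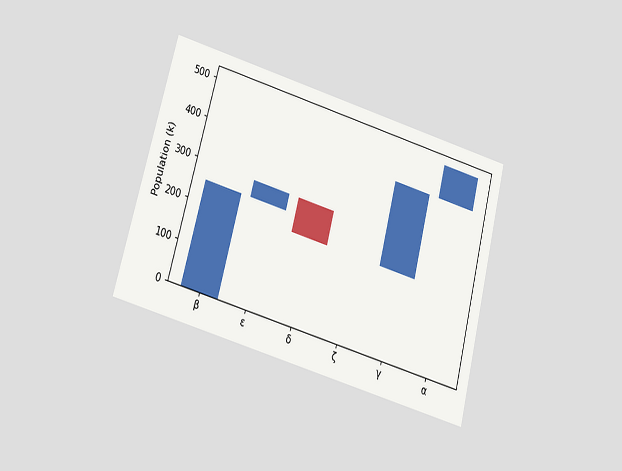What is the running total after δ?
The chart is tilted about 15° clockwise and viewed slightly from below. After δ the running total reaches 210k.

210k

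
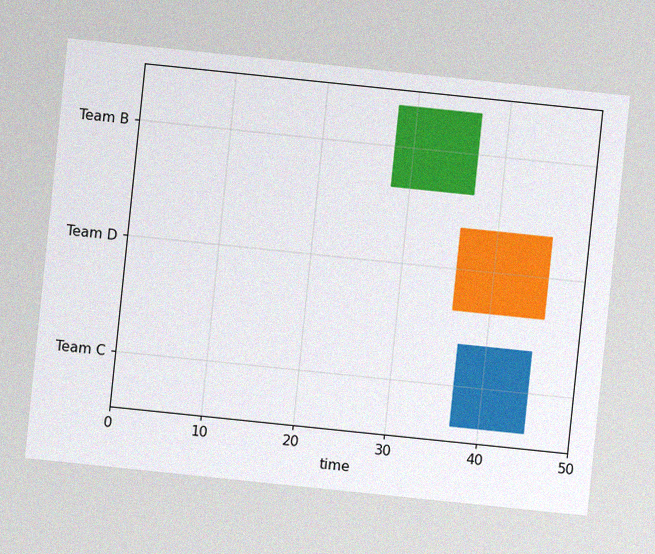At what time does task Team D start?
36

The chart is tilted about 6° clockwise, with some photo noise. The Team D bar begins at t=36.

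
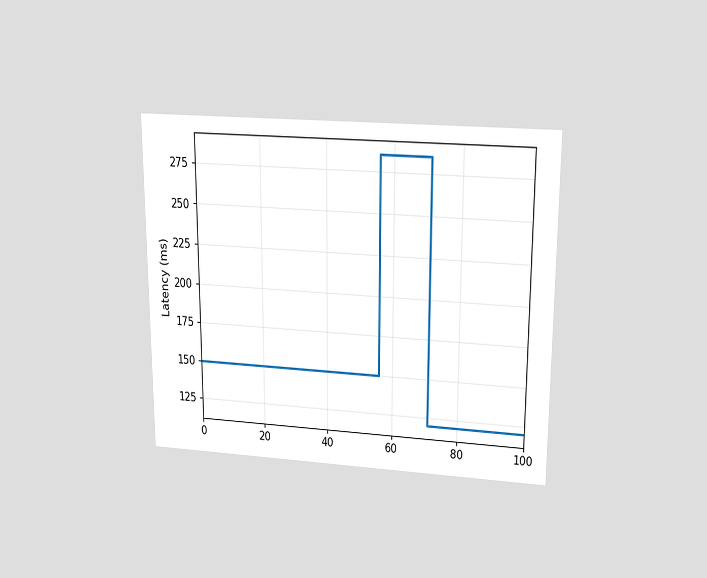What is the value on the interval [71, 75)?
120ms

The chart is viewed slightly from above. On [71, 75) the step sits at 120ms.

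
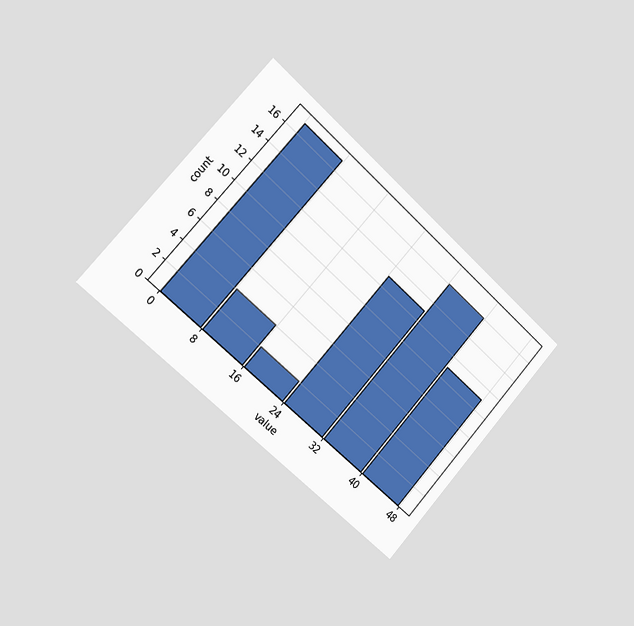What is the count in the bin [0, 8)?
The chart is tilted about 42° clockwise and viewed slightly from the left. The [0, 8) bin has height 17.

17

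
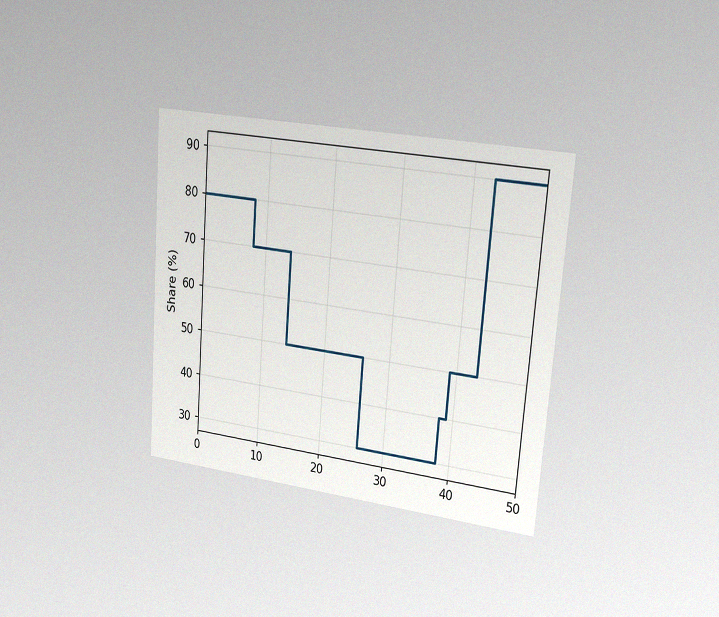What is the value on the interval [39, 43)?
50%

The chart is tilted about 4° clockwise and viewed slightly from the right, with some photo noise. On [39, 43) the step sits at 50%.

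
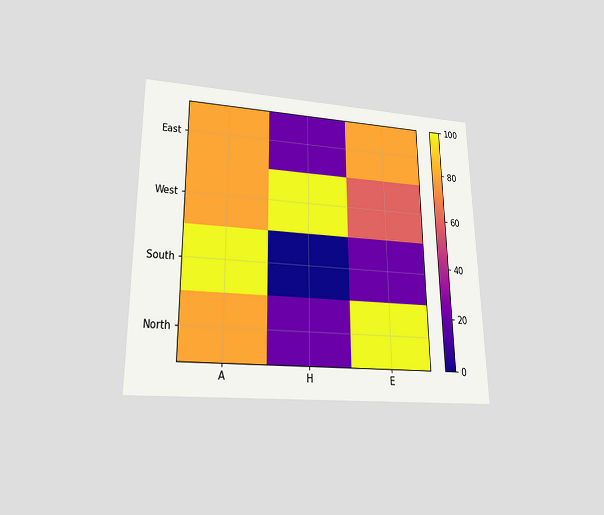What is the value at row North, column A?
The chart is viewed slightly from below. Matching cell (North, A) against the colorbar gives 80.

80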